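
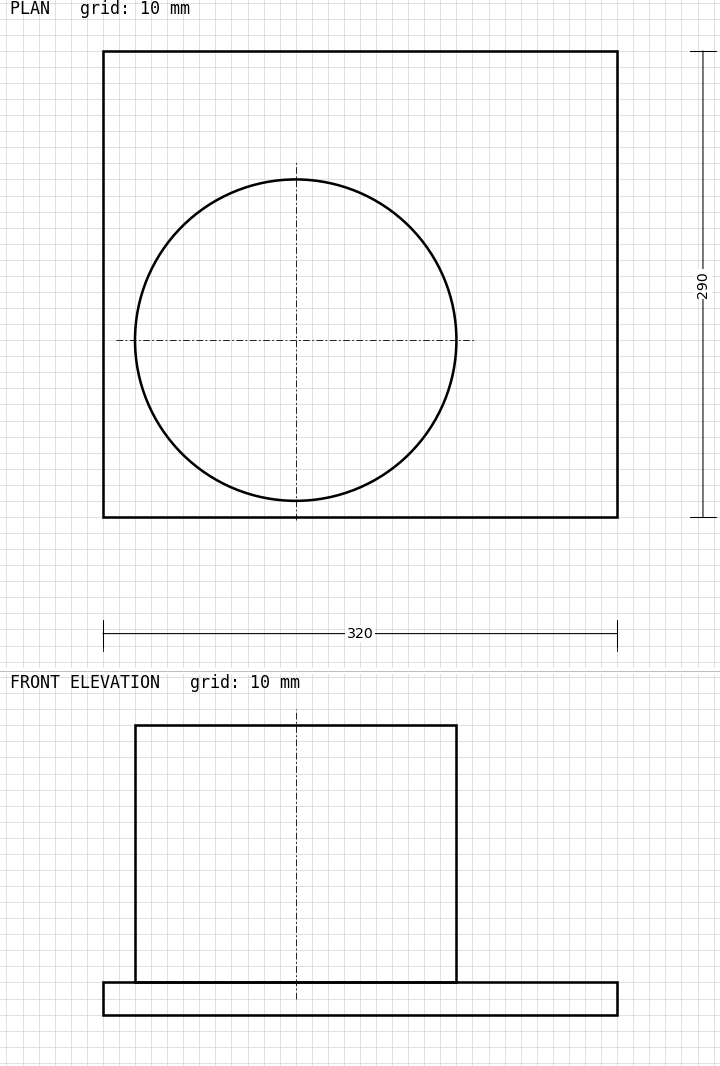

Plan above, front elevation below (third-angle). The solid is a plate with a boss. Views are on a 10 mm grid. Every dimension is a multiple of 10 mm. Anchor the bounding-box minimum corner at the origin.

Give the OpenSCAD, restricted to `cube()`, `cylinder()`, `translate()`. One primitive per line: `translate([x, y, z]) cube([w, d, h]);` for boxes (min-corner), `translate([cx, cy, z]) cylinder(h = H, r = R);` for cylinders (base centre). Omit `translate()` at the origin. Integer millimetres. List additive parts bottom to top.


cube([320, 290, 20]);
translate([120, 110, 20]) cylinder(h = 160, r = 100);


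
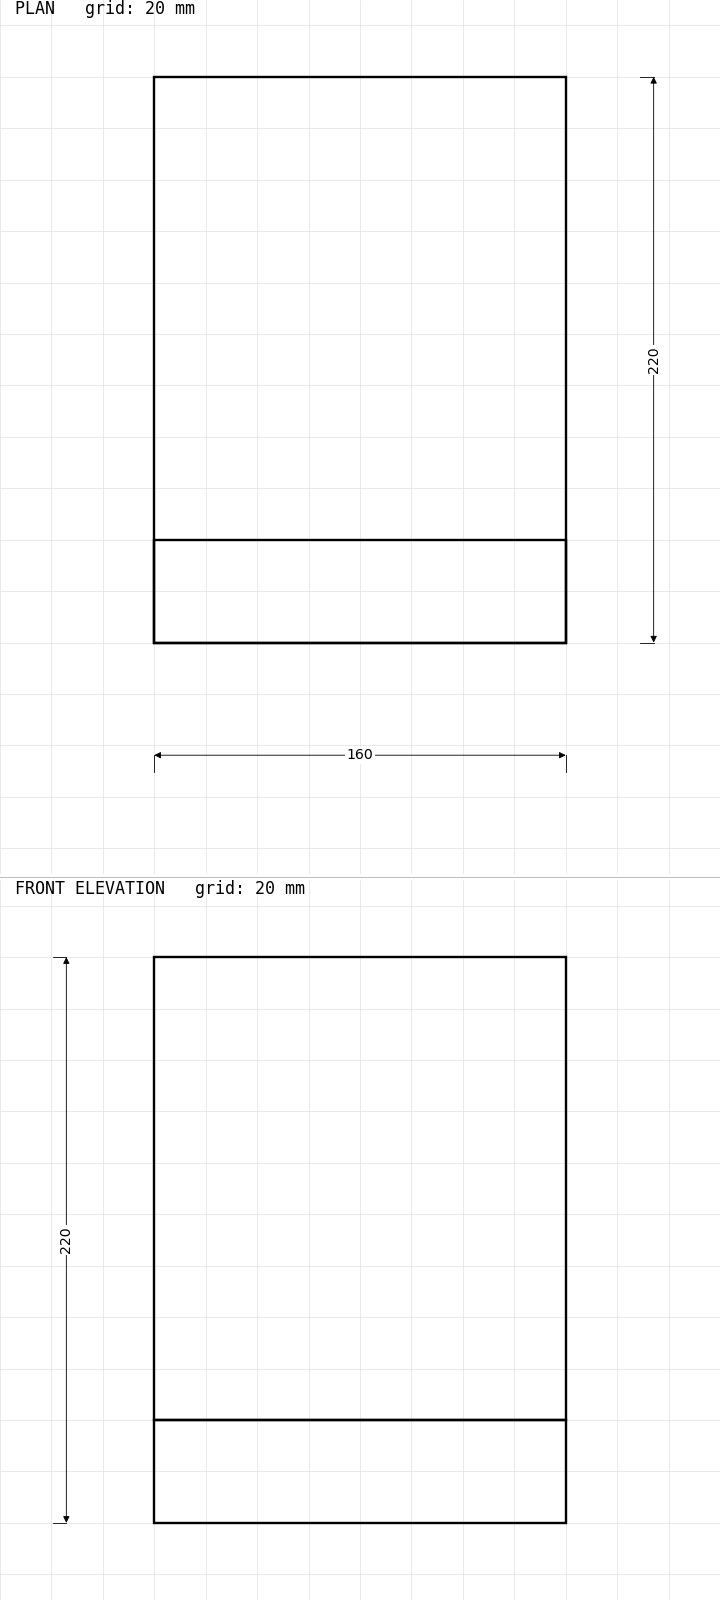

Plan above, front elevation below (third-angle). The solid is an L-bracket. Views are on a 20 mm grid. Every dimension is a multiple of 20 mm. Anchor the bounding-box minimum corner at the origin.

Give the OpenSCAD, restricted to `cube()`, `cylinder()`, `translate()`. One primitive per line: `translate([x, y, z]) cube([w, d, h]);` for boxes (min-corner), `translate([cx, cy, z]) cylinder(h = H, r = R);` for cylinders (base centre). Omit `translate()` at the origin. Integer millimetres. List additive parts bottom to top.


cube([160, 220, 40]);
translate([0, 0, 40]) cube([160, 40, 180]);


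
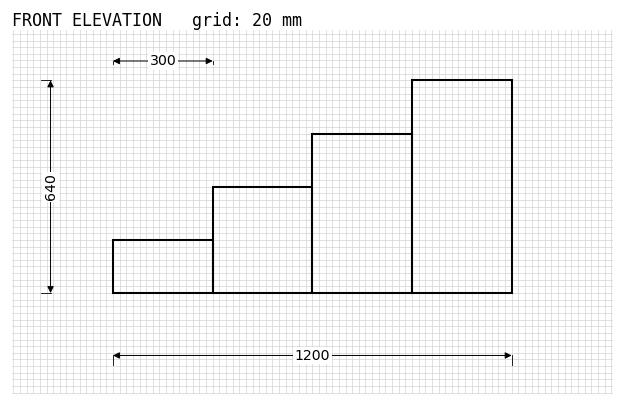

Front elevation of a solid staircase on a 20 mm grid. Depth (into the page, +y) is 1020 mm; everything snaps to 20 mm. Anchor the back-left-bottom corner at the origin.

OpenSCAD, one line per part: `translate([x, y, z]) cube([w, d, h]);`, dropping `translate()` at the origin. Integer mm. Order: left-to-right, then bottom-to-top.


cube([300, 1020, 160]);
translate([300, 0, 0]) cube([300, 1020, 320]);
translate([600, 0, 0]) cube([300, 1020, 480]);
translate([900, 0, 0]) cube([300, 1020, 640]);


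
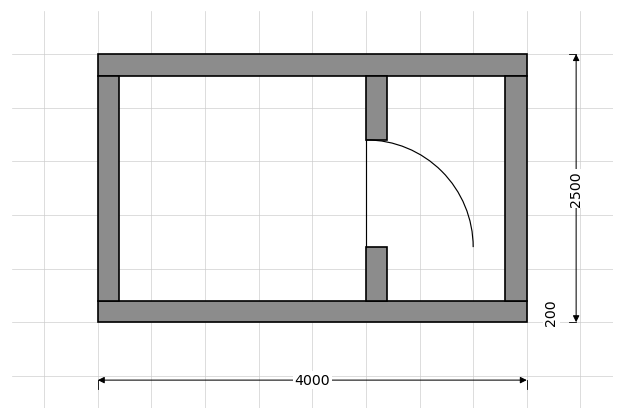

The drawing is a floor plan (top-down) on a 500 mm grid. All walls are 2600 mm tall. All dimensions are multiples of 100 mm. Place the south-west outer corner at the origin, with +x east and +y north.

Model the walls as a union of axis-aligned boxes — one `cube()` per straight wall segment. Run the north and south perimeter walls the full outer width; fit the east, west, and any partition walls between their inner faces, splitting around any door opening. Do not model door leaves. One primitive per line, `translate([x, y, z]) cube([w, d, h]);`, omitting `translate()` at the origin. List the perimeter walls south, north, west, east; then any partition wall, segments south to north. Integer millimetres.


cube([4000, 200, 2600]);
translate([0, 2300, 0]) cube([4000, 200, 2600]);
translate([0, 200, 0]) cube([200, 2100, 2600]);
translate([3800, 200, 0]) cube([200, 2100, 2600]);
translate([2500, 200, 0]) cube([200, 500, 2600]);
translate([2500, 1700, 0]) cube([200, 600, 2600]);


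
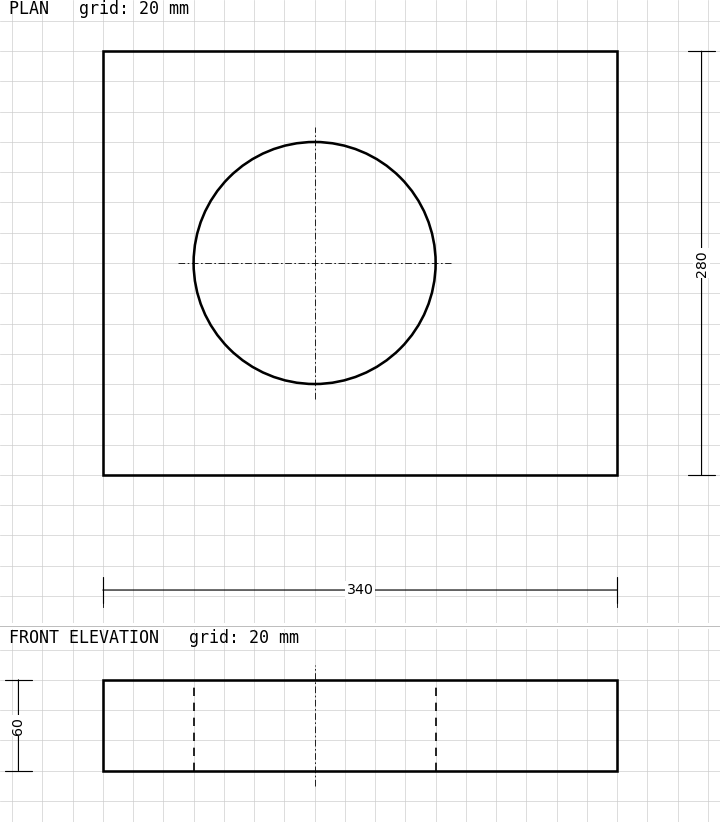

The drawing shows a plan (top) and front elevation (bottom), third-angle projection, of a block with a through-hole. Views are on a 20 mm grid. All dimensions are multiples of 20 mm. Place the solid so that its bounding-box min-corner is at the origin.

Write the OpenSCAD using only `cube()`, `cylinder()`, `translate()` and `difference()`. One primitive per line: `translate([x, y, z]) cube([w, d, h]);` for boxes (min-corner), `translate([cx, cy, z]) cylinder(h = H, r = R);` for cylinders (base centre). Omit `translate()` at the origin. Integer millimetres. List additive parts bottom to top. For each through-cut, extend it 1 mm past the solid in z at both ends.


difference() {
  cube([340, 280, 60]);
  translate([140, 140, -1]) cylinder(h = 62, r = 80);
}


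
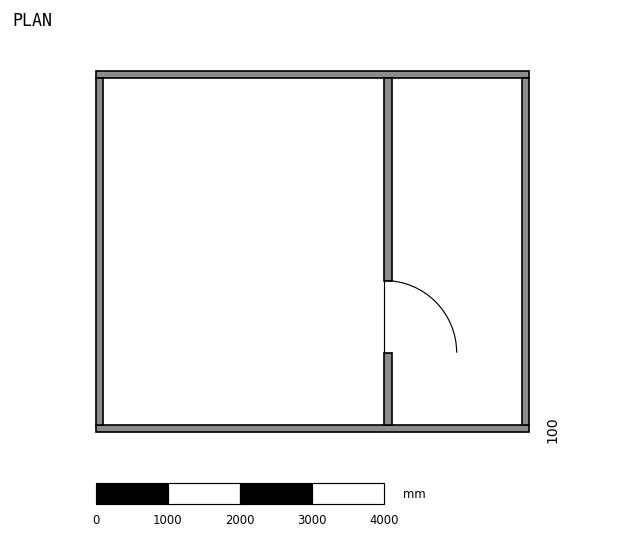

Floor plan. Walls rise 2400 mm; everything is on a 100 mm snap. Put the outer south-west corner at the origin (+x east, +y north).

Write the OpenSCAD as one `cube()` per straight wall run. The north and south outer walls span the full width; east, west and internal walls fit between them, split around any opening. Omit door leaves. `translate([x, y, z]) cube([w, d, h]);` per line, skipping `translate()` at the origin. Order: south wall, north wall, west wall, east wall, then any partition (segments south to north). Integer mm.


cube([6000, 100, 2400]);
translate([0, 4900, 0]) cube([6000, 100, 2400]);
translate([0, 100, 0]) cube([100, 4800, 2400]);
translate([5900, 100, 0]) cube([100, 4800, 2400]);
translate([4000, 100, 0]) cube([100, 1000, 2400]);
translate([4000, 2100, 0]) cube([100, 2800, 2400]);


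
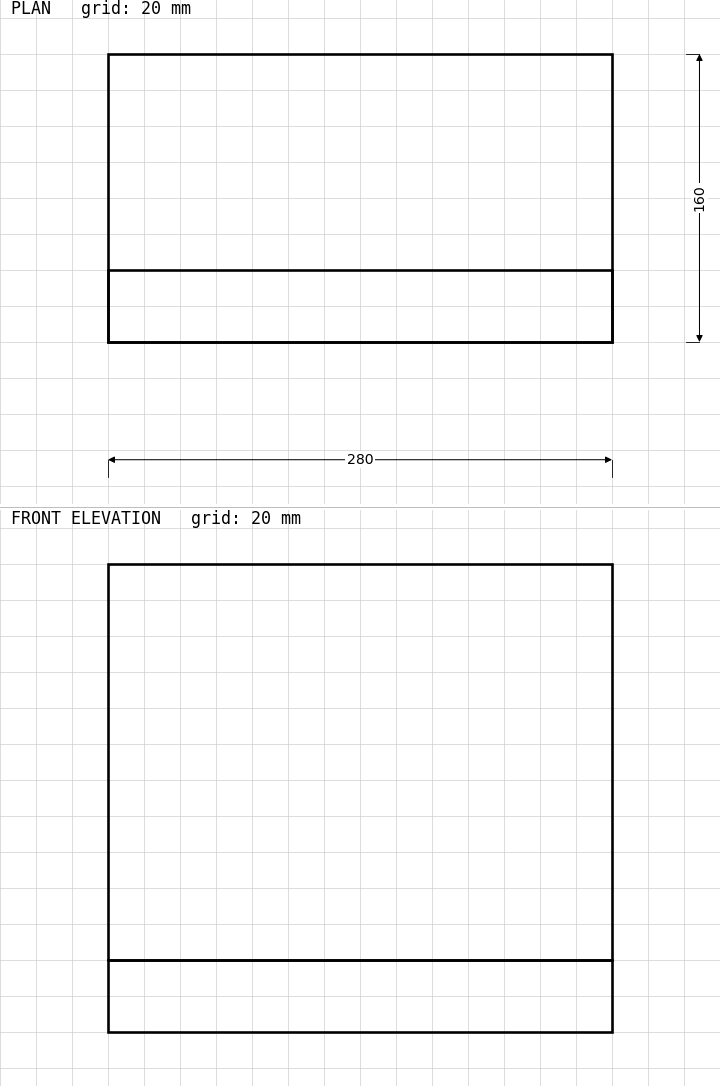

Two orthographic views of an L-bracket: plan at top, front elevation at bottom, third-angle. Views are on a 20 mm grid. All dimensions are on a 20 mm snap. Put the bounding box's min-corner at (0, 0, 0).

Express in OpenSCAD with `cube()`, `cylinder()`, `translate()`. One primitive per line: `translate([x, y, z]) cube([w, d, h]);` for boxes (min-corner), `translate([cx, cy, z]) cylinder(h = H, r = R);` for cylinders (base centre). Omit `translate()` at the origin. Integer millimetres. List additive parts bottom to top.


cube([280, 160, 40]);
translate([0, 0, 40]) cube([280, 40, 220]);


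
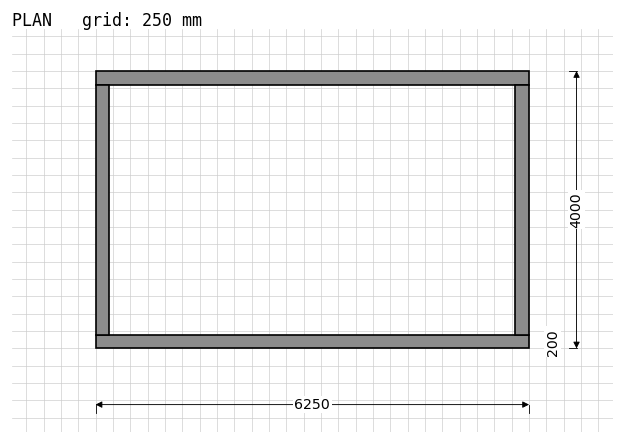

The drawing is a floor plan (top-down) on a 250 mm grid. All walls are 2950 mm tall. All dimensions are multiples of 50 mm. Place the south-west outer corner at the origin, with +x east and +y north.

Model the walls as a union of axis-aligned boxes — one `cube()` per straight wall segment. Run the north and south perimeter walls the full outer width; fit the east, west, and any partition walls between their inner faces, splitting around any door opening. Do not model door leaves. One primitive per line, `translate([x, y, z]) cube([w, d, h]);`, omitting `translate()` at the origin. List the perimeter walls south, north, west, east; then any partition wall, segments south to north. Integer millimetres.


cube([6250, 200, 2950]);
translate([0, 3800, 0]) cube([6250, 200, 2950]);
translate([0, 200, 0]) cube([200, 3600, 2950]);
translate([6050, 200, 0]) cube([200, 3600, 2950]);


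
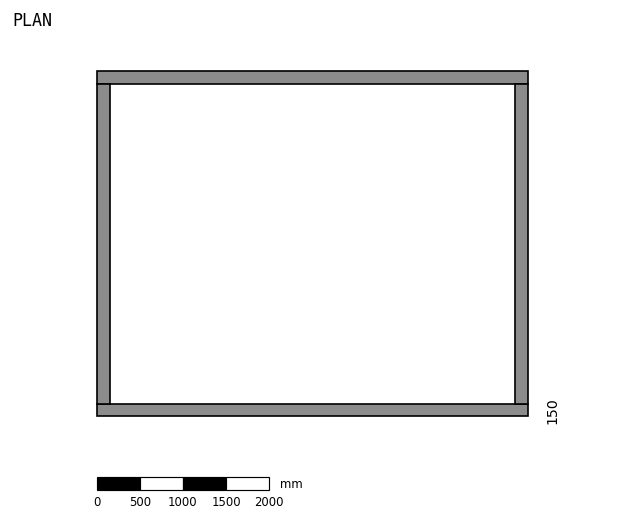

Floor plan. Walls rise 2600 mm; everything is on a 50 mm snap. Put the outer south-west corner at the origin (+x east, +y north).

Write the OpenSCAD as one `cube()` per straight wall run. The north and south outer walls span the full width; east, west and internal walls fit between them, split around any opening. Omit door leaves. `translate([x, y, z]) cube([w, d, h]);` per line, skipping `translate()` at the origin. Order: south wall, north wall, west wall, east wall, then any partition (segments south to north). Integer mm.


cube([5000, 150, 2600]);
translate([0, 3850, 0]) cube([5000, 150, 2600]);
translate([0, 150, 0]) cube([150, 3700, 2600]);
translate([4850, 150, 0]) cube([150, 3700, 2600]);


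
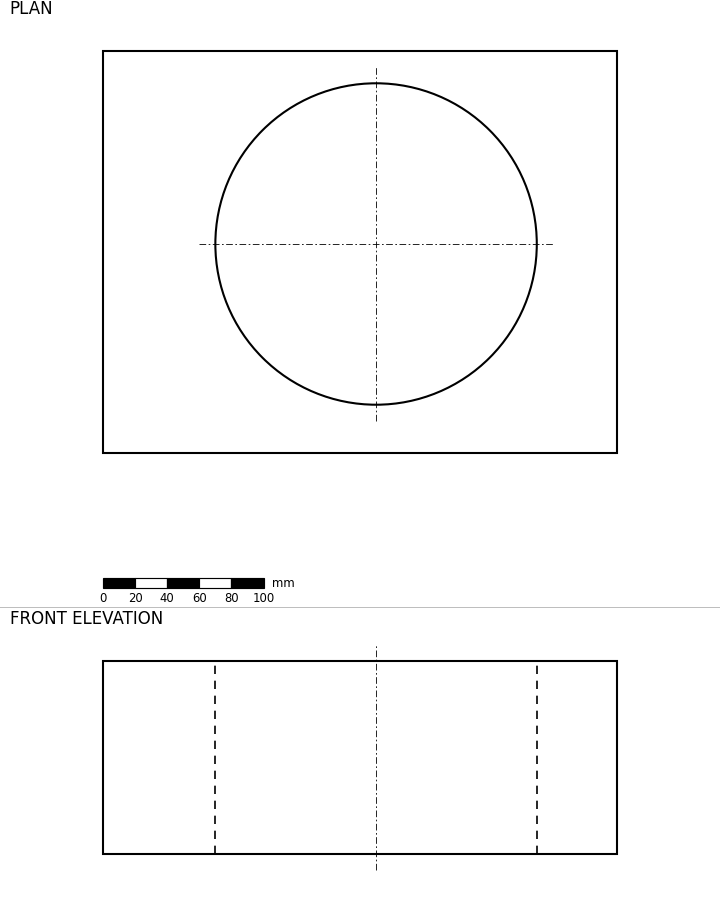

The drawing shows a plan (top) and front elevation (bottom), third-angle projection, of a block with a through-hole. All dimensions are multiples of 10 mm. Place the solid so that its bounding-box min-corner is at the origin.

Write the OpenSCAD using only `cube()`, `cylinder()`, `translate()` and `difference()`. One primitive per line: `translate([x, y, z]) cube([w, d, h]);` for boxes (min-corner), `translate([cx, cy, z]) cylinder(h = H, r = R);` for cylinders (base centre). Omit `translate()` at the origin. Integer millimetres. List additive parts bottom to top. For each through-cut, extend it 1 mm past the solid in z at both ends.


difference() {
  cube([320, 250, 120]);
  translate([170, 130, -1]) cylinder(h = 122, r = 100);
}


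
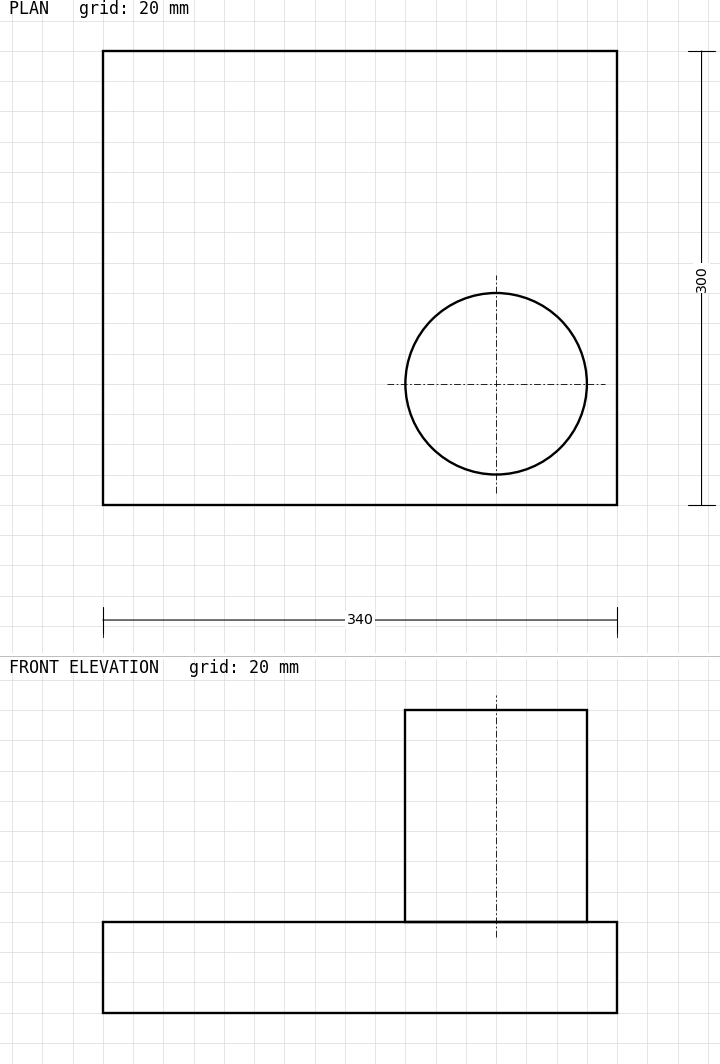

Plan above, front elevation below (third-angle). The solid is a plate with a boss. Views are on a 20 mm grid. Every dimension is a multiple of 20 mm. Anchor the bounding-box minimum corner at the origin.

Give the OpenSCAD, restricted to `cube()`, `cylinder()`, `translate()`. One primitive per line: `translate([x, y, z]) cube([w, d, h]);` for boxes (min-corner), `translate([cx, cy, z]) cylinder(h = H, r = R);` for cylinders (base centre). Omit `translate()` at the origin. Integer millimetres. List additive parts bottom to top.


cube([340, 300, 60]);
translate([260, 80, 60]) cylinder(h = 140, r = 60);


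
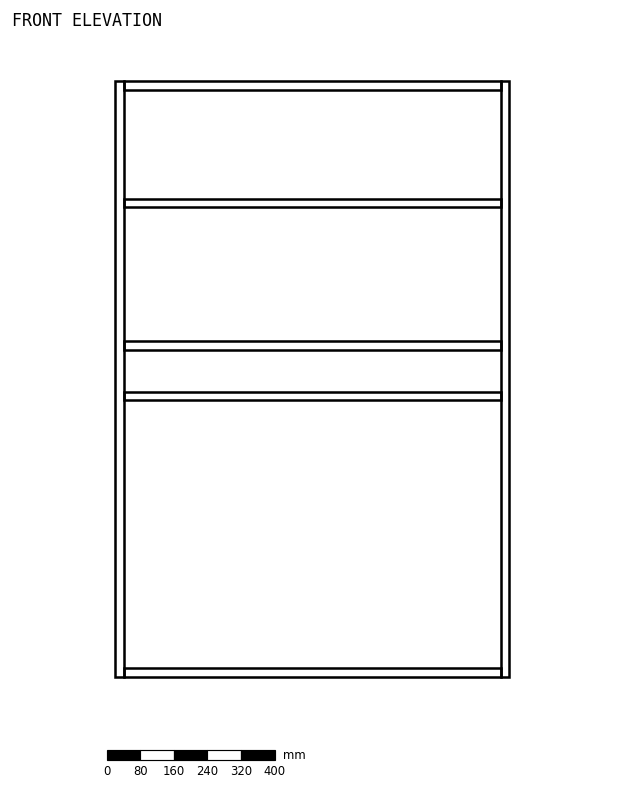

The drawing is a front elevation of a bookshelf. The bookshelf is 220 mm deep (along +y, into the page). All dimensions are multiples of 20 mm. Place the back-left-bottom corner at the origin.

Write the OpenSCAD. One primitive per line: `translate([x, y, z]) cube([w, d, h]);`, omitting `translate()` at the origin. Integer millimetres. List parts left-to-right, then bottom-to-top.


cube([20, 220, 1420]);
translate([20, 0, 0]) cube([900, 220, 20]);
translate([20, 0, 660]) cube([900, 220, 20]);
translate([20, 0, 780]) cube([900, 220, 20]);
translate([20, 0, 1120]) cube([900, 220, 20]);
translate([20, 0, 1400]) cube([900, 220, 20]);
translate([920, 0, 0]) cube([20, 220, 1420]);


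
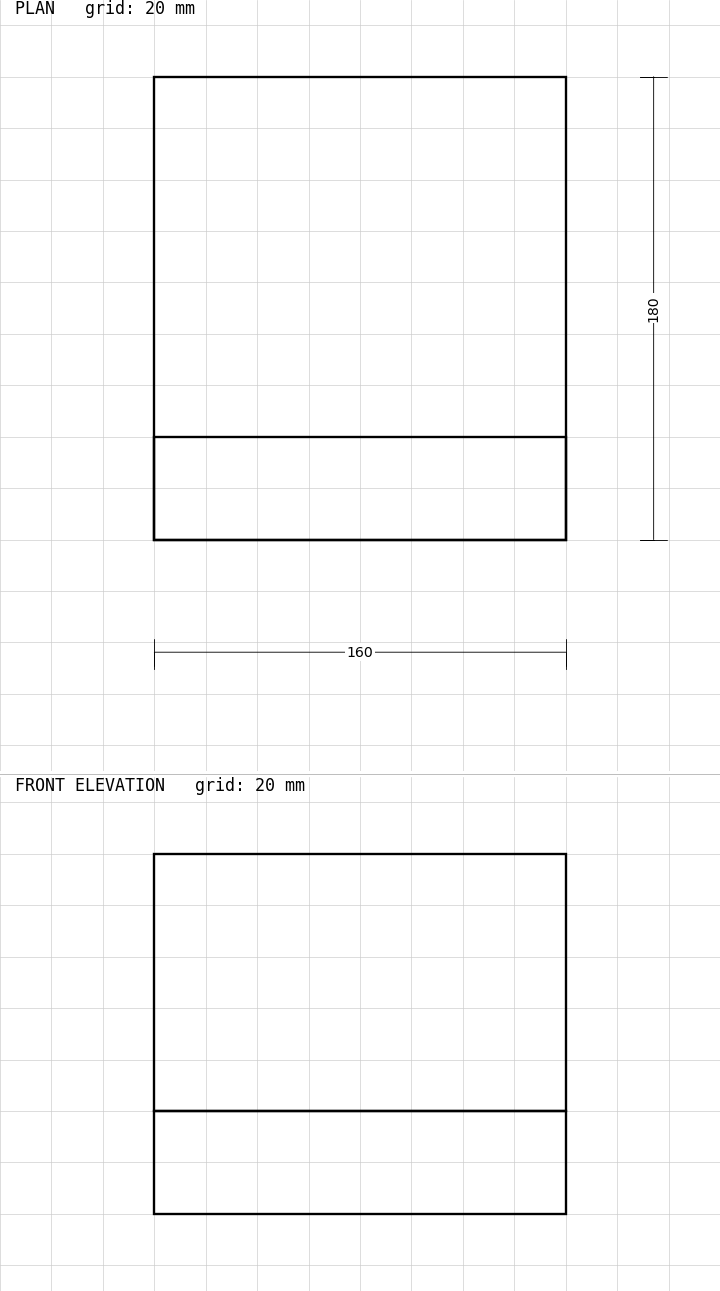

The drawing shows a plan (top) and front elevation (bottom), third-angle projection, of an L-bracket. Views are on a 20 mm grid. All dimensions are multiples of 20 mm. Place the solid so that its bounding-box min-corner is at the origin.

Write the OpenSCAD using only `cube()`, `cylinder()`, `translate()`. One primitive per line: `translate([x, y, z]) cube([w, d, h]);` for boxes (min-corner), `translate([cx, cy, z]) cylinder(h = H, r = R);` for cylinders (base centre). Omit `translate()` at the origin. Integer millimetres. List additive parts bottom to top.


cube([160, 180, 40]);
translate([0, 0, 40]) cube([160, 40, 100]);


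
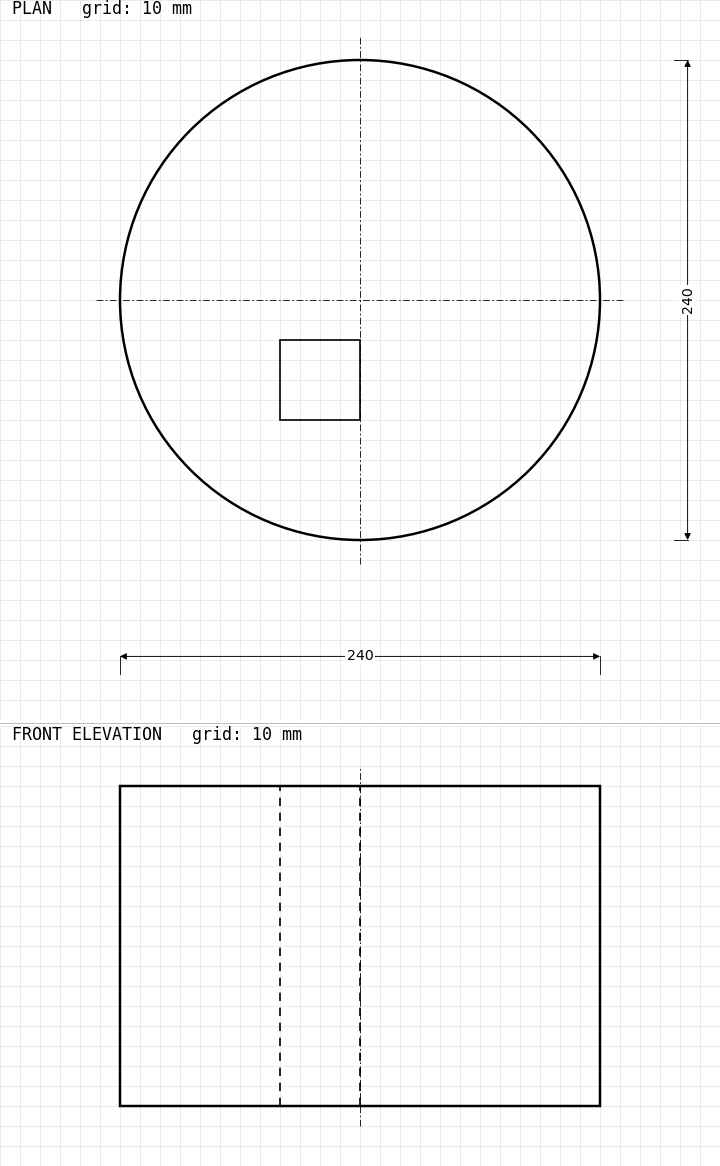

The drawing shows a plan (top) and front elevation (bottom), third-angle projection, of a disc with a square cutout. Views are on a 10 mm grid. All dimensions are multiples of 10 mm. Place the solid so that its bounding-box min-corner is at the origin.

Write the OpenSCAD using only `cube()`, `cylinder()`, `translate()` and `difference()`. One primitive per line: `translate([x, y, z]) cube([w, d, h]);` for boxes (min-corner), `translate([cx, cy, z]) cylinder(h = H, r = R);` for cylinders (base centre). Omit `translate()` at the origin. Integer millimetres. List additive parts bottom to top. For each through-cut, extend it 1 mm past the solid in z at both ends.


difference() {
  translate([120, 120, 0]) cylinder(h = 160, r = 120);
  translate([80, 60, -1]) cube([40, 40, 162]);
}


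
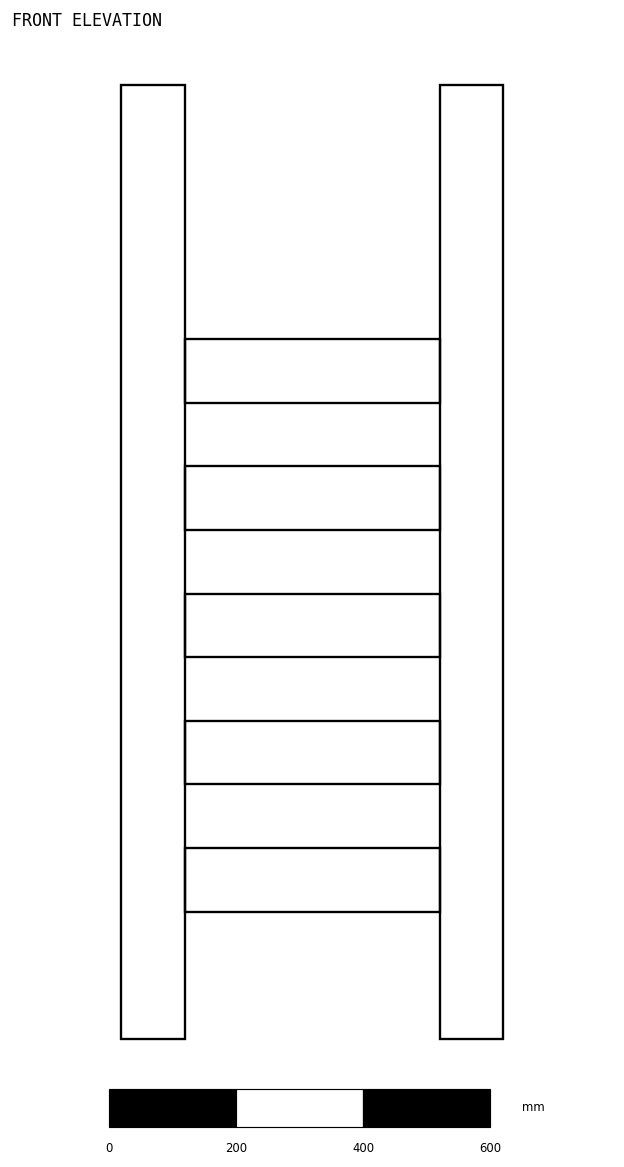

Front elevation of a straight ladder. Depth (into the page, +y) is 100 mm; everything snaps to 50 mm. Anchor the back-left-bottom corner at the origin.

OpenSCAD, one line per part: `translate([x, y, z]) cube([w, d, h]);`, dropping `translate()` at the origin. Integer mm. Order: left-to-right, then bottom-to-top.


cube([100, 100, 1500]);
translate([100, 0, 200]) cube([400, 100, 100]);
translate([100, 0, 400]) cube([400, 100, 100]);
translate([100, 0, 600]) cube([400, 100, 100]);
translate([100, 0, 800]) cube([400, 100, 100]);
translate([100, 0, 1000]) cube([400, 100, 100]);
translate([500, 0, 0]) cube([100, 100, 1500]);


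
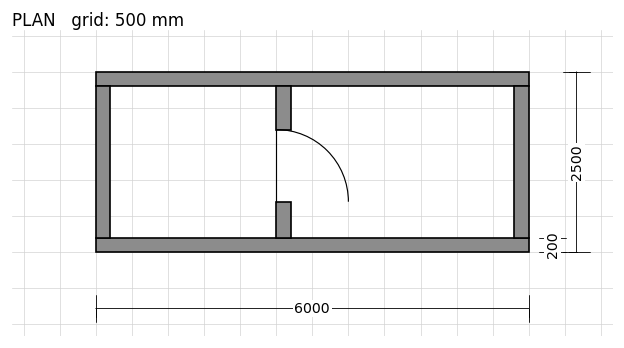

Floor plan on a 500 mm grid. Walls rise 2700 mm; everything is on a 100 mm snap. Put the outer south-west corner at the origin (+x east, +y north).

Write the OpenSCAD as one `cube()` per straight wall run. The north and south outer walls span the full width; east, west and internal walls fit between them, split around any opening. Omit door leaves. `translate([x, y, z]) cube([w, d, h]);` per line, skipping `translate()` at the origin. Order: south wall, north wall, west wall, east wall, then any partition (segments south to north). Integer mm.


cube([6000, 200, 2700]);
translate([0, 2300, 0]) cube([6000, 200, 2700]);
translate([0, 200, 0]) cube([200, 2100, 2700]);
translate([5800, 200, 0]) cube([200, 2100, 2700]);
translate([2500, 200, 0]) cube([200, 500, 2700]);
translate([2500, 1700, 0]) cube([200, 600, 2700]);


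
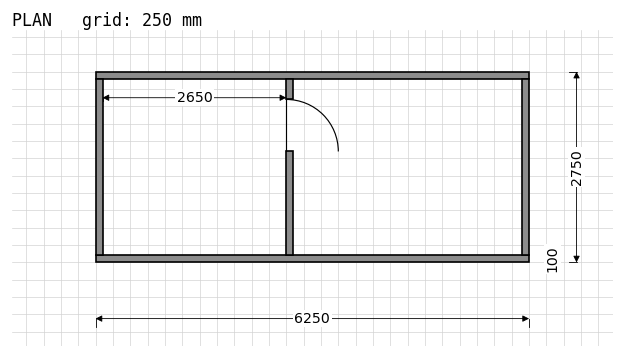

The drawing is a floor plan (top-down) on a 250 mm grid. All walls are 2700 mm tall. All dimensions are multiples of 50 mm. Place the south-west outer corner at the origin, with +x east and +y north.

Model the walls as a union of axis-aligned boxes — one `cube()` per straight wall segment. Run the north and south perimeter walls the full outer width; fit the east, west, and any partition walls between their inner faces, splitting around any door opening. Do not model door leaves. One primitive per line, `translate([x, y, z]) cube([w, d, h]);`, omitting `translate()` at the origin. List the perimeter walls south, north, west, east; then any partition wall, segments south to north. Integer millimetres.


cube([6250, 100, 2700]);
translate([0, 2650, 0]) cube([6250, 100, 2700]);
translate([0, 100, 0]) cube([100, 2550, 2700]);
translate([6150, 100, 0]) cube([100, 2550, 2700]);
translate([2750, 100, 0]) cube([100, 1500, 2700]);
translate([2750, 2350, 0]) cube([100, 300, 2700]);


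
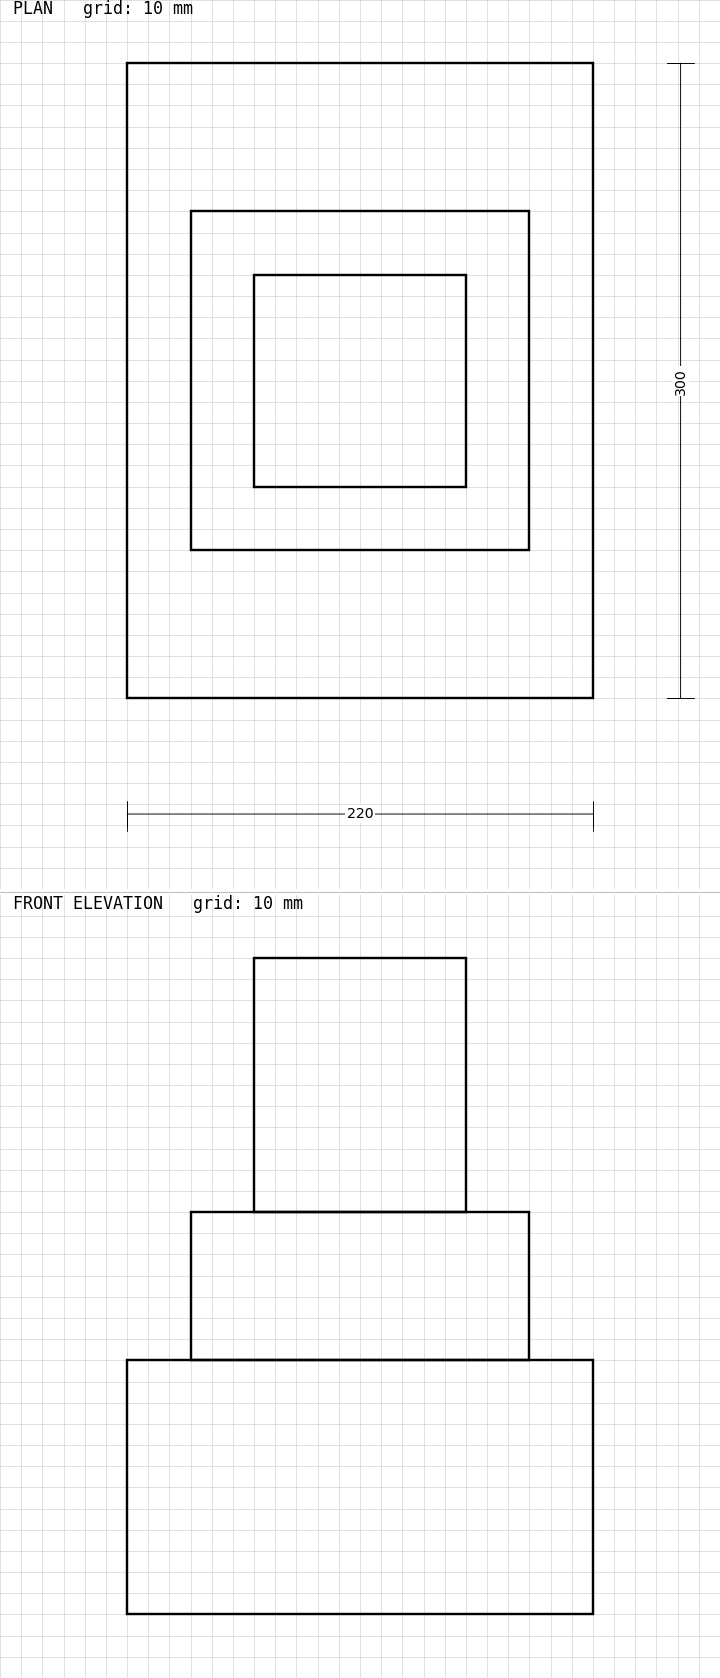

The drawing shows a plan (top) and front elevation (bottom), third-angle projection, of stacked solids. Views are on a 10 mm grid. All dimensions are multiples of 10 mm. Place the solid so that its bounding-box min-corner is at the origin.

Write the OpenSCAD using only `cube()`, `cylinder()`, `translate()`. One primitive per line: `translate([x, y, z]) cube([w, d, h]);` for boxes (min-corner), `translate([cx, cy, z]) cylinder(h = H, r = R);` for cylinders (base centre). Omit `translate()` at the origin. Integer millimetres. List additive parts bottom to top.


cube([220, 300, 120]);
translate([30, 70, 120]) cube([160, 160, 70]);
translate([60, 100, 190]) cube([100, 100, 120]);


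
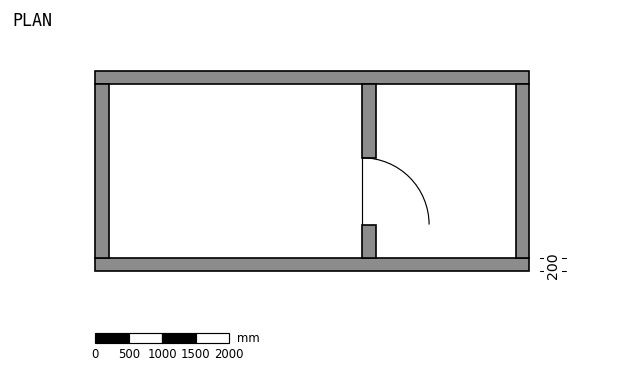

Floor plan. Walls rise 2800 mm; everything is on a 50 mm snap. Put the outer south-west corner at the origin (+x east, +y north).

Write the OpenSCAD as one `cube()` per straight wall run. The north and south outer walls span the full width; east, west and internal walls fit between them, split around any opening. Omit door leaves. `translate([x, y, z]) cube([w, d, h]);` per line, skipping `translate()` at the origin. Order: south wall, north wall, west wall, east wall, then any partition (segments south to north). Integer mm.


cube([6500, 200, 2800]);
translate([0, 2800, 0]) cube([6500, 200, 2800]);
translate([0, 200, 0]) cube([200, 2600, 2800]);
translate([6300, 200, 0]) cube([200, 2600, 2800]);
translate([4000, 200, 0]) cube([200, 500, 2800]);
translate([4000, 1700, 0]) cube([200, 1100, 2800]);


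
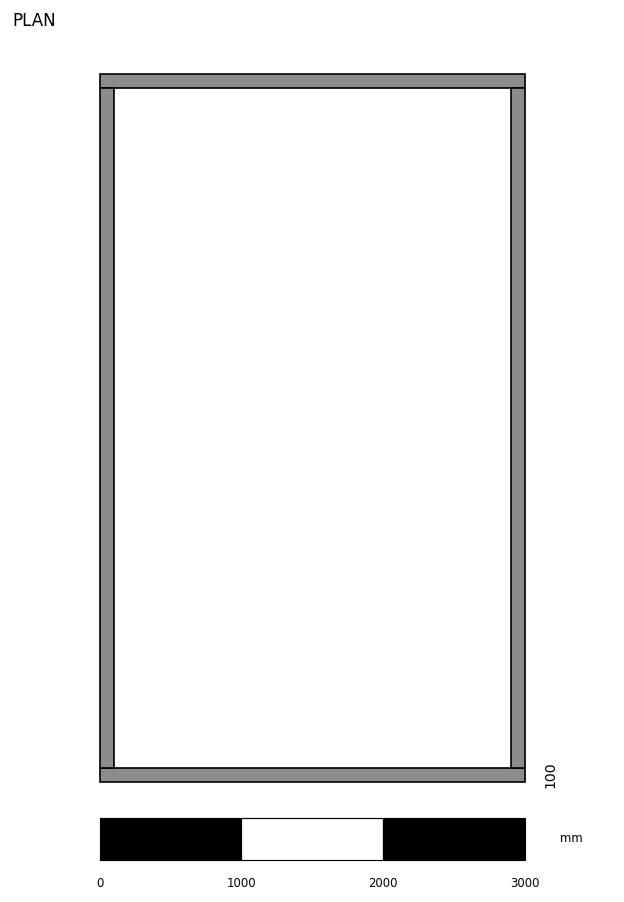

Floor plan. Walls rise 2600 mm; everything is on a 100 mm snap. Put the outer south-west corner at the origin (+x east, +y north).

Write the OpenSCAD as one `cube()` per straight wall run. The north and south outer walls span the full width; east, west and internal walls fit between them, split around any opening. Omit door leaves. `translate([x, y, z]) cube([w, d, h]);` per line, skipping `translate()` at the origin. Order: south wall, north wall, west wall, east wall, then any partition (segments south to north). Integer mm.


cube([3000, 100, 2600]);
translate([0, 4900, 0]) cube([3000, 100, 2600]);
translate([0, 100, 0]) cube([100, 4800, 2600]);
translate([2900, 100, 0]) cube([100, 4800, 2600]);


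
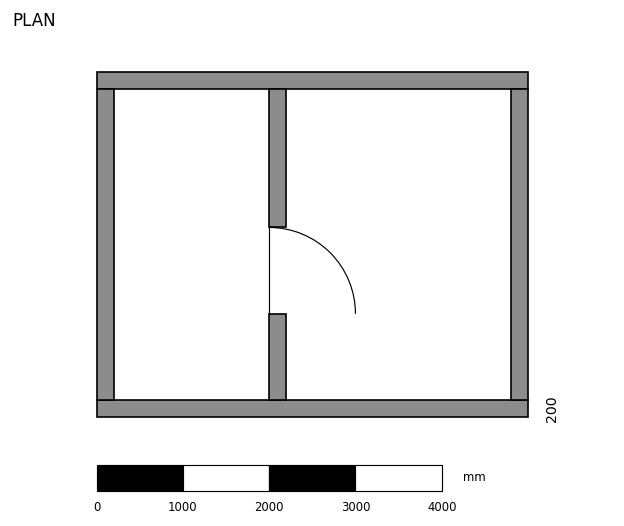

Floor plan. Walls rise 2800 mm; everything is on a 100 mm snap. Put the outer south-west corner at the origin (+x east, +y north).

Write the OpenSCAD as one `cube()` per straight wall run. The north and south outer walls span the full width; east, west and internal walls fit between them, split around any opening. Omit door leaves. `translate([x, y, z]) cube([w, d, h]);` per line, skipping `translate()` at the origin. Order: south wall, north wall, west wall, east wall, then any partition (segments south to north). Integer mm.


cube([5000, 200, 2800]);
translate([0, 3800, 0]) cube([5000, 200, 2800]);
translate([0, 200, 0]) cube([200, 3600, 2800]);
translate([4800, 200, 0]) cube([200, 3600, 2800]);
translate([2000, 200, 0]) cube([200, 1000, 2800]);
translate([2000, 2200, 0]) cube([200, 1600, 2800]);


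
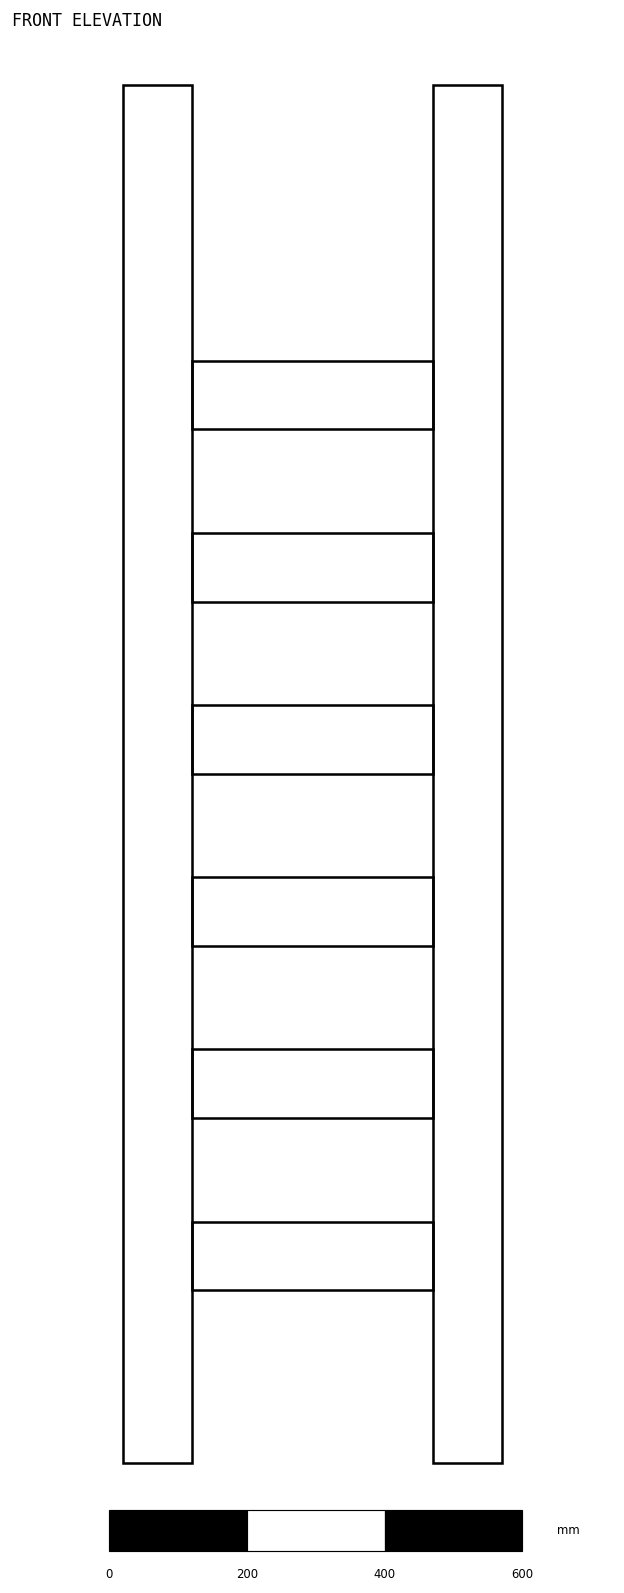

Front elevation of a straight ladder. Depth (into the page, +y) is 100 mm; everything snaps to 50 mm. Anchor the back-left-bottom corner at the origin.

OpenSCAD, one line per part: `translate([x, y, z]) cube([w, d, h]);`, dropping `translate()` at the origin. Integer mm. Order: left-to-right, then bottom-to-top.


cube([100, 100, 2000]);
translate([100, 0, 250]) cube([350, 100, 100]);
translate([100, 0, 500]) cube([350, 100, 100]);
translate([100, 0, 750]) cube([350, 100, 100]);
translate([100, 0, 1000]) cube([350, 100, 100]);
translate([100, 0, 1250]) cube([350, 100, 100]);
translate([100, 0, 1500]) cube([350, 100, 100]);
translate([450, 0, 0]) cube([100, 100, 2000]);


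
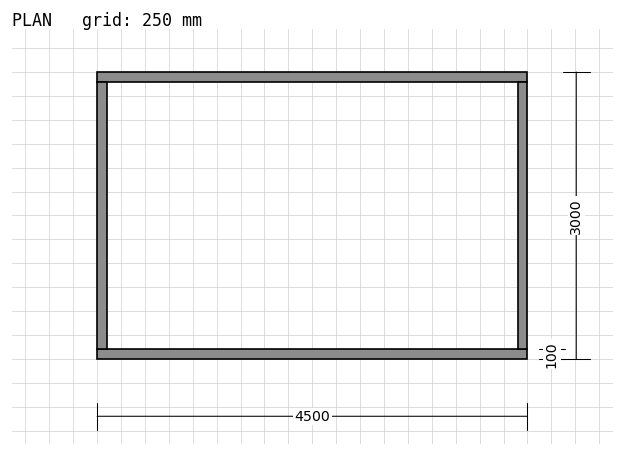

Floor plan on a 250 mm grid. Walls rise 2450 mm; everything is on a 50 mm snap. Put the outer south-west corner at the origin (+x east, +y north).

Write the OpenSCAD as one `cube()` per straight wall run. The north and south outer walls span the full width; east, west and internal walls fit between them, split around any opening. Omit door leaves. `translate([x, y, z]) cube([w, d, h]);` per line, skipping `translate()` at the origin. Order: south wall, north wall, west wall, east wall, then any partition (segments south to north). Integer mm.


cube([4500, 100, 2450]);
translate([0, 2900, 0]) cube([4500, 100, 2450]);
translate([0, 100, 0]) cube([100, 2800, 2450]);
translate([4400, 100, 0]) cube([100, 2800, 2450]);


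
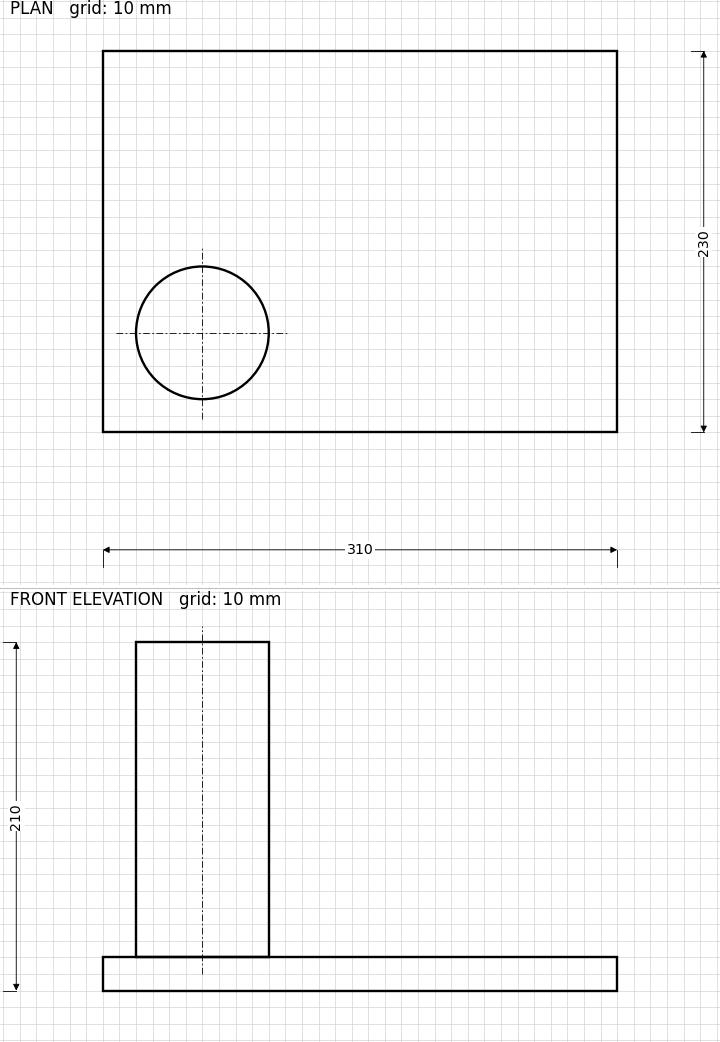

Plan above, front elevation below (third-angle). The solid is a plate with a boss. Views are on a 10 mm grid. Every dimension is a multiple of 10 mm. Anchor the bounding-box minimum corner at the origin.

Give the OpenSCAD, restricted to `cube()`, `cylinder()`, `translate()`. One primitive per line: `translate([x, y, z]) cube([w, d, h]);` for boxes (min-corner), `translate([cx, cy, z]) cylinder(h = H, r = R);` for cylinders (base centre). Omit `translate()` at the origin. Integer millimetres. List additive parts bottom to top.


cube([310, 230, 20]);
translate([60, 60, 20]) cylinder(h = 190, r = 40);


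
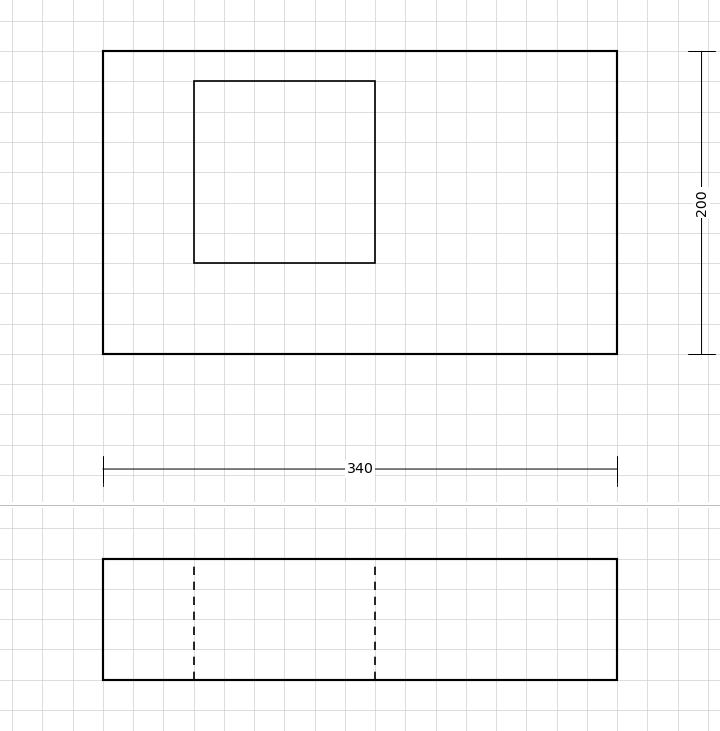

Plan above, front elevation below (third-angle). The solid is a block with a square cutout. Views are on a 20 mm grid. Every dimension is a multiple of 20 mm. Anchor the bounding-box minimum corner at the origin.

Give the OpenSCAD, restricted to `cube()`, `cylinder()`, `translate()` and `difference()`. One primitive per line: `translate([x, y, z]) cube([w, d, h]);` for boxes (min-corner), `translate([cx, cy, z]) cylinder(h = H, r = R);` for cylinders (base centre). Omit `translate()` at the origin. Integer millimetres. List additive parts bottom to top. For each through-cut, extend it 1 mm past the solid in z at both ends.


difference() {
  cube([340, 200, 80]);
  translate([60, 60, -1]) cube([120, 120, 82]);
}


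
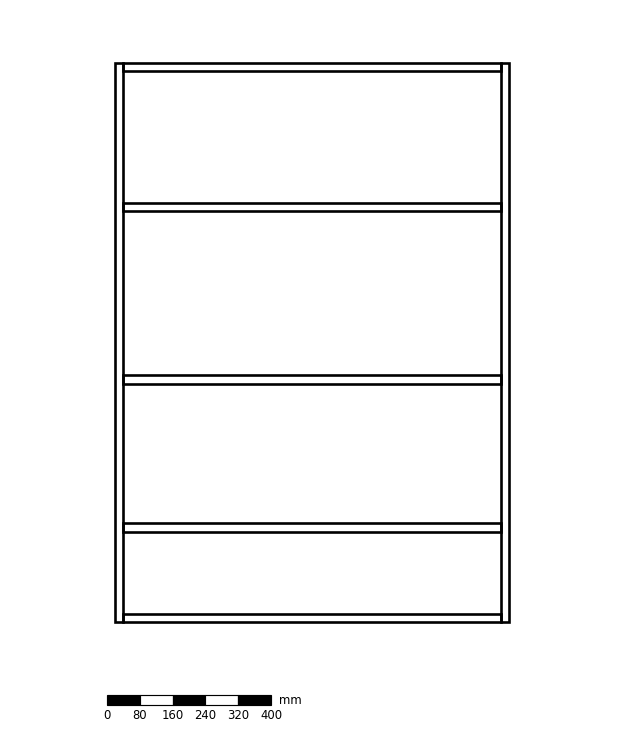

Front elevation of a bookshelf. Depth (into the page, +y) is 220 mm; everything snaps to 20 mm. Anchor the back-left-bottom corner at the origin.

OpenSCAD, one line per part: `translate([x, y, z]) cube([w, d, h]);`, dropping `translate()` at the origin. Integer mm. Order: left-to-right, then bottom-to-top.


cube([20, 220, 1360]);
translate([20, 0, 0]) cube([920, 220, 20]);
translate([20, 0, 220]) cube([920, 220, 20]);
translate([20, 0, 580]) cube([920, 220, 20]);
translate([20, 0, 1000]) cube([920, 220, 20]);
translate([20, 0, 1340]) cube([920, 220, 20]);
translate([940, 0, 0]) cube([20, 220, 1360]);


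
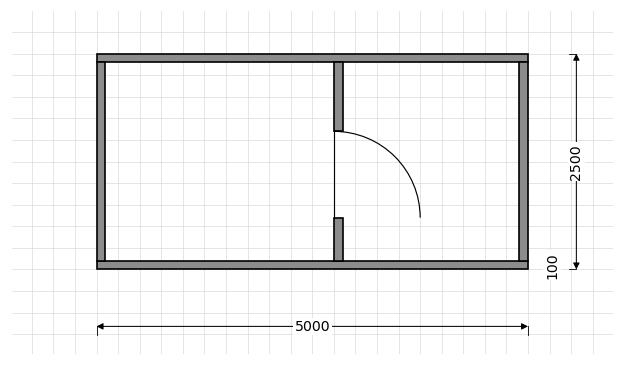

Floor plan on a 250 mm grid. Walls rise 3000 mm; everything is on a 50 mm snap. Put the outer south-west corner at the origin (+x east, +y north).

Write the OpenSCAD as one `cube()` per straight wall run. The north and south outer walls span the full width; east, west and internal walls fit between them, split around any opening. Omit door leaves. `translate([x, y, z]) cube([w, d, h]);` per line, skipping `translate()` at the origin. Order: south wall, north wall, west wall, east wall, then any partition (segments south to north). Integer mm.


cube([5000, 100, 3000]);
translate([0, 2400, 0]) cube([5000, 100, 3000]);
translate([0, 100, 0]) cube([100, 2300, 3000]);
translate([4900, 100, 0]) cube([100, 2300, 3000]);
translate([2750, 100, 0]) cube([100, 500, 3000]);
translate([2750, 1600, 0]) cube([100, 800, 3000]);


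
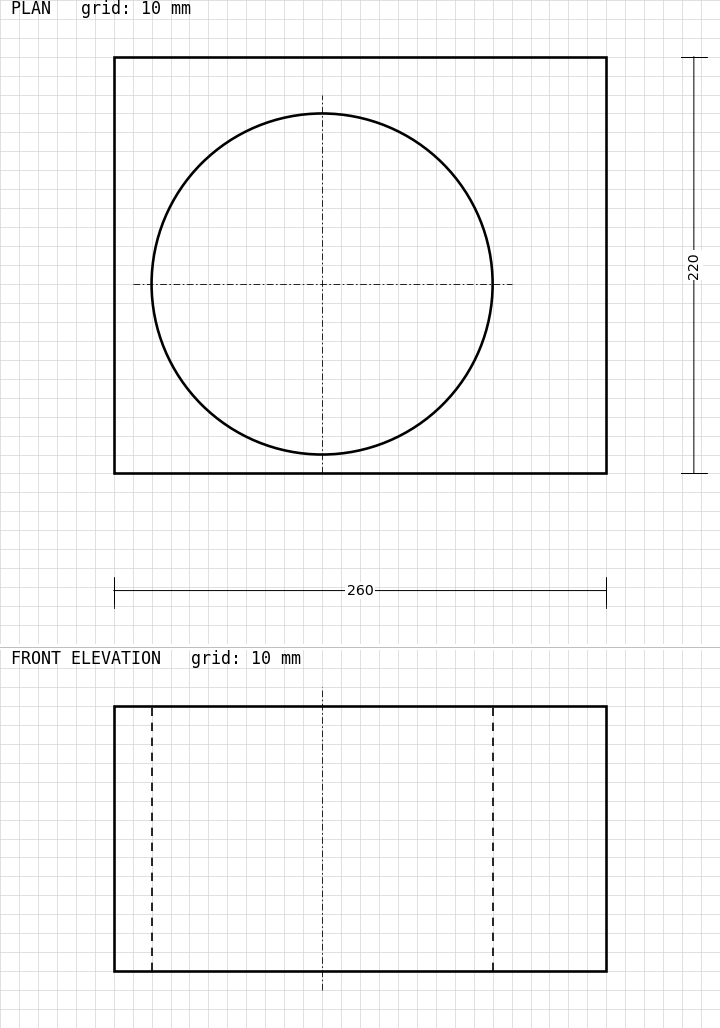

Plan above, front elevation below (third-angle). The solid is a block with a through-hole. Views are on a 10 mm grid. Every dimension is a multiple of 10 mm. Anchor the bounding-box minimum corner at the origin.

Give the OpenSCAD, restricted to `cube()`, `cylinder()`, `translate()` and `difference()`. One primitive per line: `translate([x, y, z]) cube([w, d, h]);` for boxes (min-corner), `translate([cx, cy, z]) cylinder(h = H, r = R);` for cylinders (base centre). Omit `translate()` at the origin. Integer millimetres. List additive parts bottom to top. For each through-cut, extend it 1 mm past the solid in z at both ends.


difference() {
  cube([260, 220, 140]);
  translate([110, 100, -1]) cylinder(h = 142, r = 90);
}


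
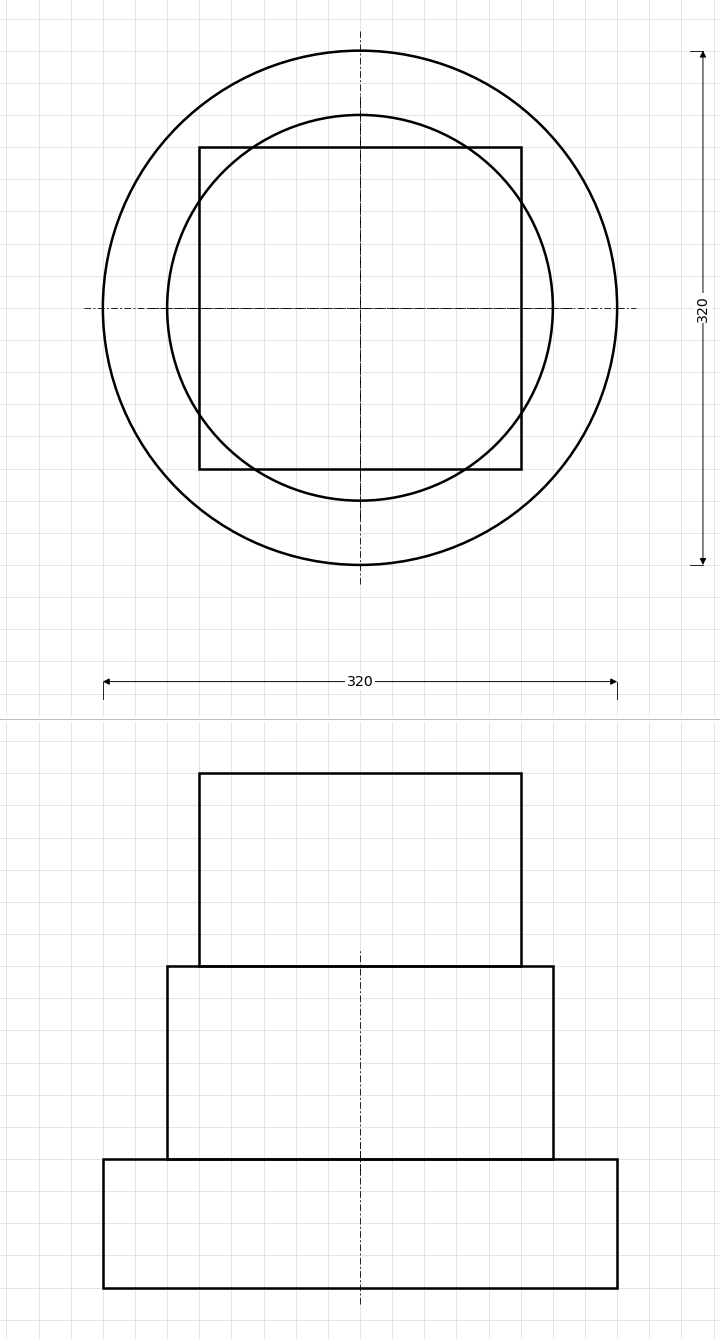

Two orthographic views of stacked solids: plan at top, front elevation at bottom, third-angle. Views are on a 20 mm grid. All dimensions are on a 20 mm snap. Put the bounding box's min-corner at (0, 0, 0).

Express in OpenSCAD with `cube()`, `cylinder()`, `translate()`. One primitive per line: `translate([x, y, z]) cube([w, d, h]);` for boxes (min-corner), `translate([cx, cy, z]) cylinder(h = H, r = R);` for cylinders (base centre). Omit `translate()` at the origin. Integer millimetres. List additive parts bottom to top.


translate([160, 160, 0]) cylinder(h = 80, r = 160);
translate([160, 160, 80]) cylinder(h = 120, r = 120);
translate([60, 60, 200]) cube([200, 200, 120]);


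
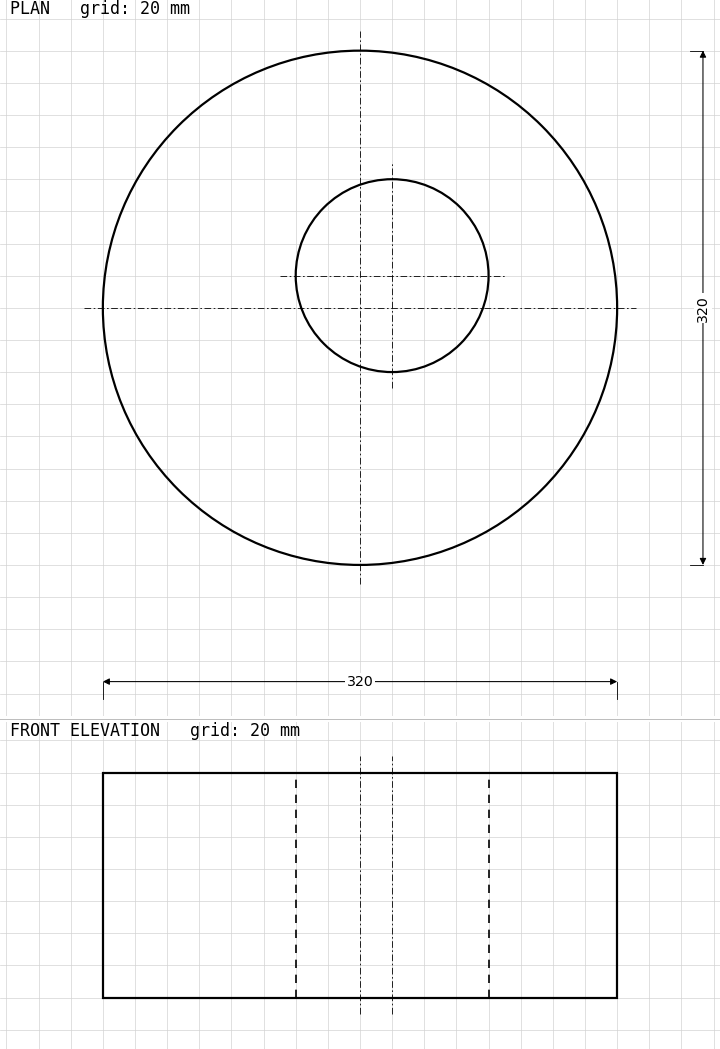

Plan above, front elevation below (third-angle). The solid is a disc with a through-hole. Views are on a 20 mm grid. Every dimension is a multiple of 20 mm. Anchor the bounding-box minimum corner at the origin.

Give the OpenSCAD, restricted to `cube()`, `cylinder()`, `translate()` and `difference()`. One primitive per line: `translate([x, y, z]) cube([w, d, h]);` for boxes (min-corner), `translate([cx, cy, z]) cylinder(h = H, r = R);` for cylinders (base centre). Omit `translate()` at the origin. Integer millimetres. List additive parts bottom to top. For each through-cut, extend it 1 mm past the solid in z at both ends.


difference() {
  translate([160, 160, 0]) cylinder(h = 140, r = 160);
  translate([180, 180, -1]) cylinder(h = 142, r = 60);
}


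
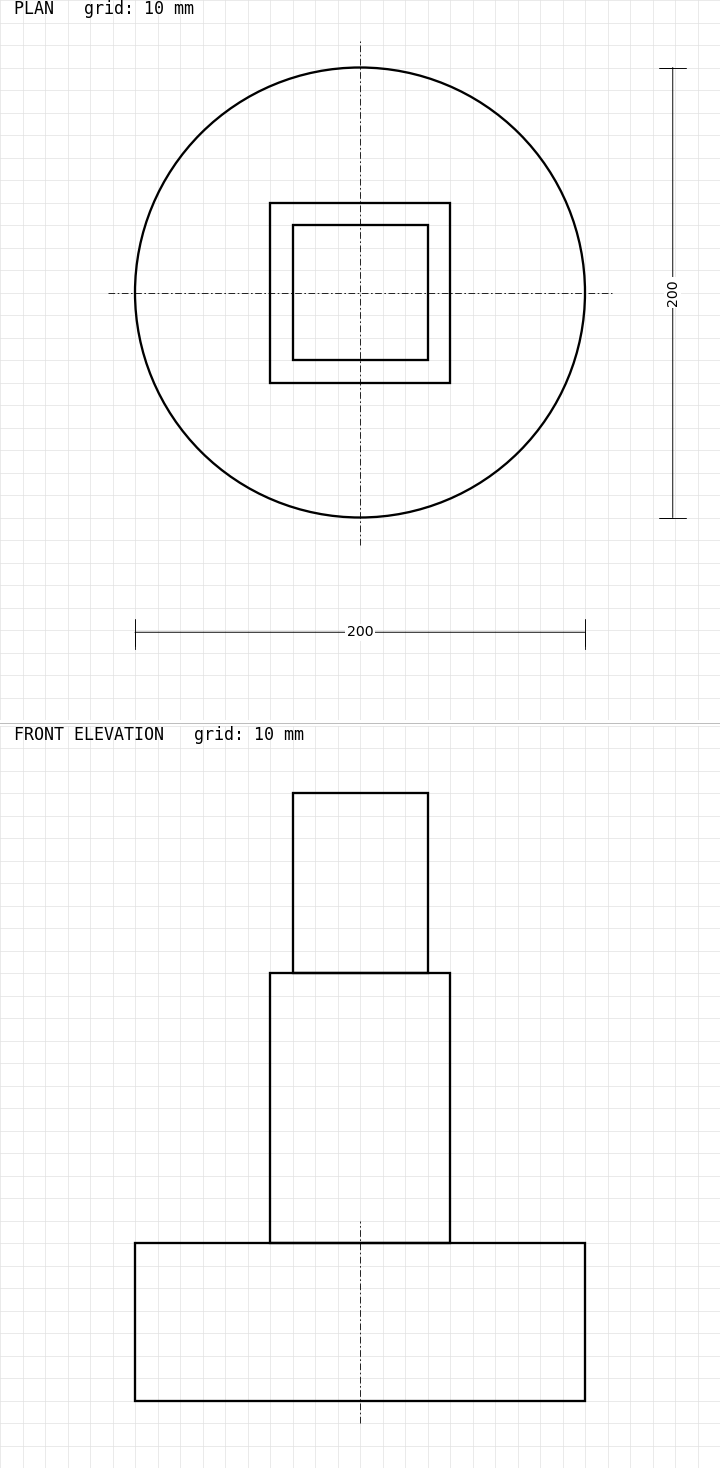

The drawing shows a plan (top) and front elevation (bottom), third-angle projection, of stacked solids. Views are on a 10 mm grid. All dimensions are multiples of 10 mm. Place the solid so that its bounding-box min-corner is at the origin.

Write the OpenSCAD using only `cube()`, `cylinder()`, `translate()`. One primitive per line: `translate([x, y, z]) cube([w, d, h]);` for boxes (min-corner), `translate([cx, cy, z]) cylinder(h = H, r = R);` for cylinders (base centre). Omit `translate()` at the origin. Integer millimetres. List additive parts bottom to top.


translate([100, 100, 0]) cylinder(h = 70, r = 100);
translate([60, 60, 70]) cube([80, 80, 120]);
translate([70, 70, 190]) cube([60, 60, 80]);


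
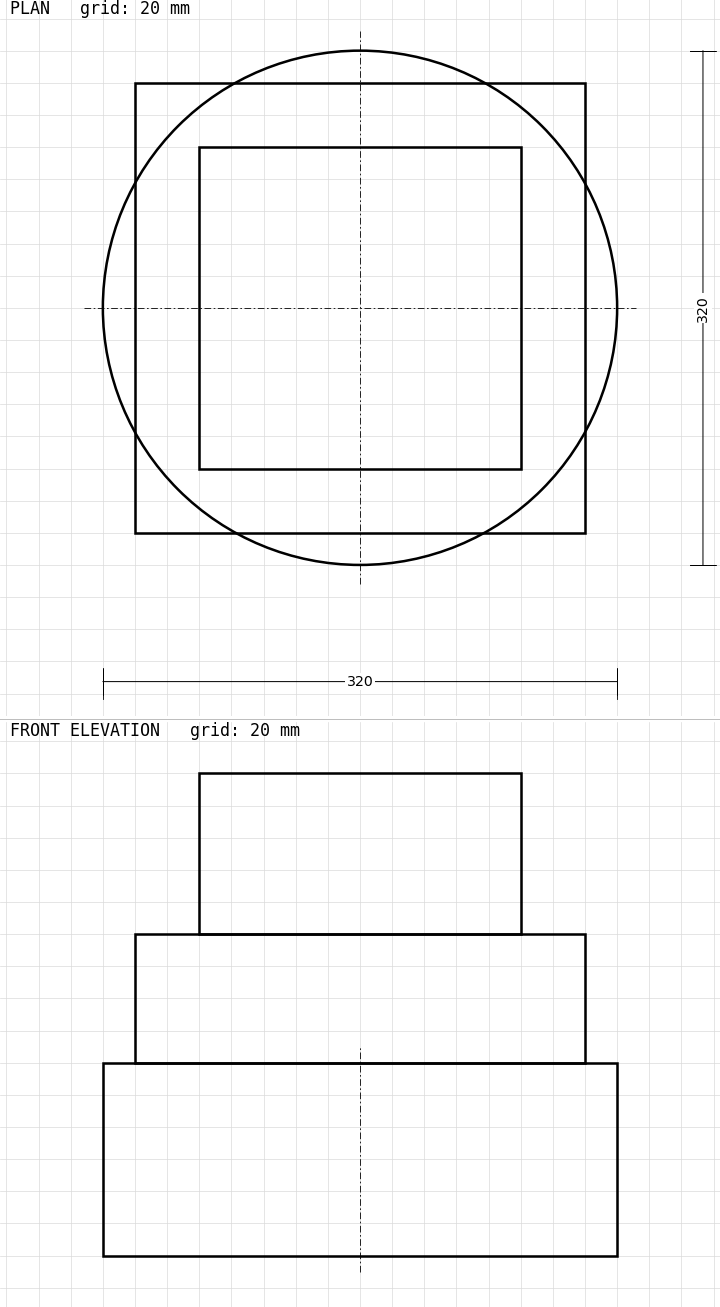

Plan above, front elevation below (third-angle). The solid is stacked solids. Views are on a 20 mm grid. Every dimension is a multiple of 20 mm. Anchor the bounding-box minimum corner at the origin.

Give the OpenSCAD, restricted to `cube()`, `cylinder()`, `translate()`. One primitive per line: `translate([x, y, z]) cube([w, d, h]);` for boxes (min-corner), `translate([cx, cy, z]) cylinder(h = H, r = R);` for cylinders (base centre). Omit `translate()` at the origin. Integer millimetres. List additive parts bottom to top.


translate([160, 160, 0]) cylinder(h = 120, r = 160);
translate([20, 20, 120]) cube([280, 280, 80]);
translate([60, 60, 200]) cube([200, 200, 100]);


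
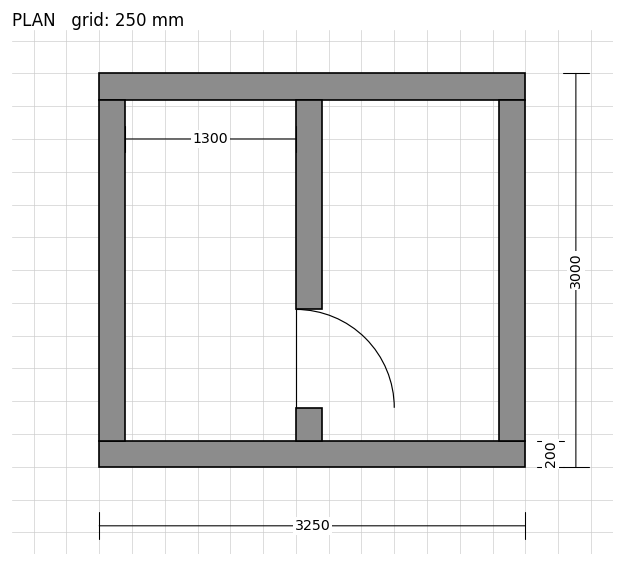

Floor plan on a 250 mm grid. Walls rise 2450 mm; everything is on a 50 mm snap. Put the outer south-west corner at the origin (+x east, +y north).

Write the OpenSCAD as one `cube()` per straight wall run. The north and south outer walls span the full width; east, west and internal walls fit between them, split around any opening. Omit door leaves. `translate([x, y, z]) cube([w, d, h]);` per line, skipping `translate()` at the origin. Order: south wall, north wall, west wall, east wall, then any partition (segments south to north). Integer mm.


cube([3250, 200, 2450]);
translate([0, 2800, 0]) cube([3250, 200, 2450]);
translate([0, 200, 0]) cube([200, 2600, 2450]);
translate([3050, 200, 0]) cube([200, 2600, 2450]);
translate([1500, 200, 0]) cube([200, 250, 2450]);
translate([1500, 1200, 0]) cube([200, 1600, 2450]);


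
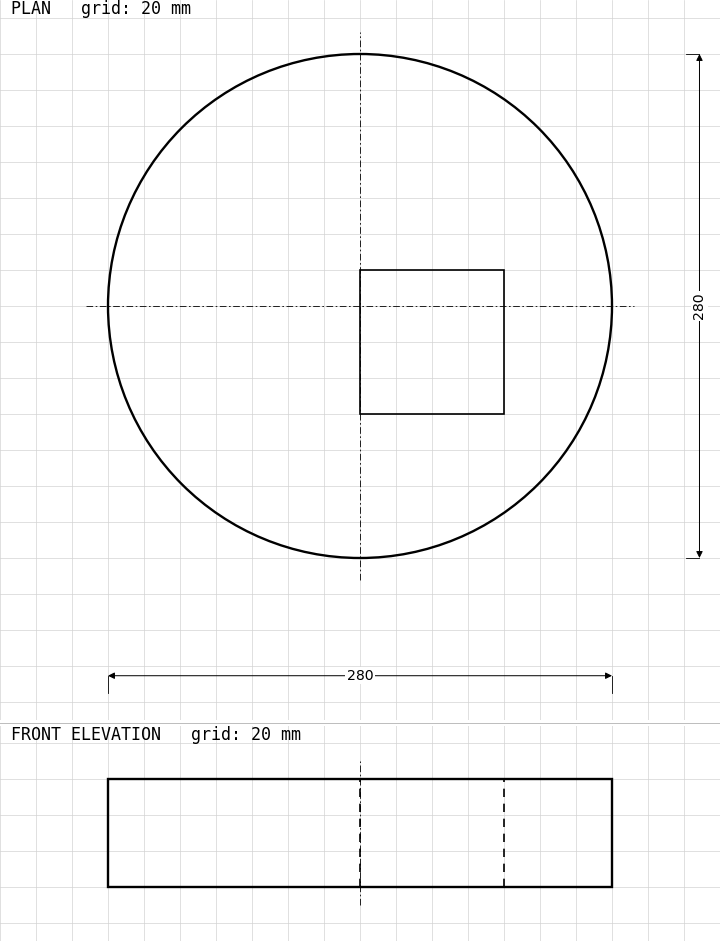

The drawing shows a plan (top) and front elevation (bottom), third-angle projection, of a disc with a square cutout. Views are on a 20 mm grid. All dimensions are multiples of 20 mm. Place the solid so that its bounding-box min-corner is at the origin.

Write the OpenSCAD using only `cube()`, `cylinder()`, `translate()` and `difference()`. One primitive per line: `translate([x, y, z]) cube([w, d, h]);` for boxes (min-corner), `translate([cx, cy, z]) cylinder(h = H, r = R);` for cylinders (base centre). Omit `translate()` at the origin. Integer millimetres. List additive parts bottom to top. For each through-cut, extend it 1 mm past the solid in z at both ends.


difference() {
  translate([140, 140, 0]) cylinder(h = 60, r = 140);
  translate([140, 80, -1]) cube([80, 80, 62]);
}


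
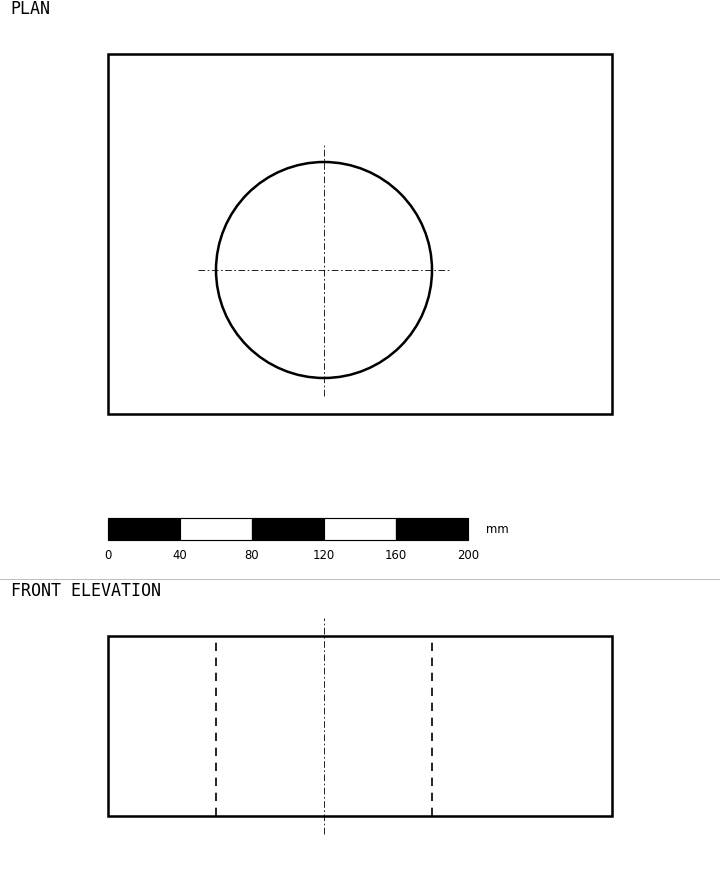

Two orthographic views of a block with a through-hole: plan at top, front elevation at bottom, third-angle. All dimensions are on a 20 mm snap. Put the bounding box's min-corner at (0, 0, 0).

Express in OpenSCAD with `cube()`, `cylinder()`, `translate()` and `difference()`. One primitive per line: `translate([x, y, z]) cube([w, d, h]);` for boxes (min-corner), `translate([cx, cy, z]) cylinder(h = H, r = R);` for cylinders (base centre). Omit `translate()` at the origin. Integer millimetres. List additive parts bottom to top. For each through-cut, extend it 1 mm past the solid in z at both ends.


difference() {
  cube([280, 200, 100]);
  translate([120, 80, -1]) cylinder(h = 102, r = 60);
}


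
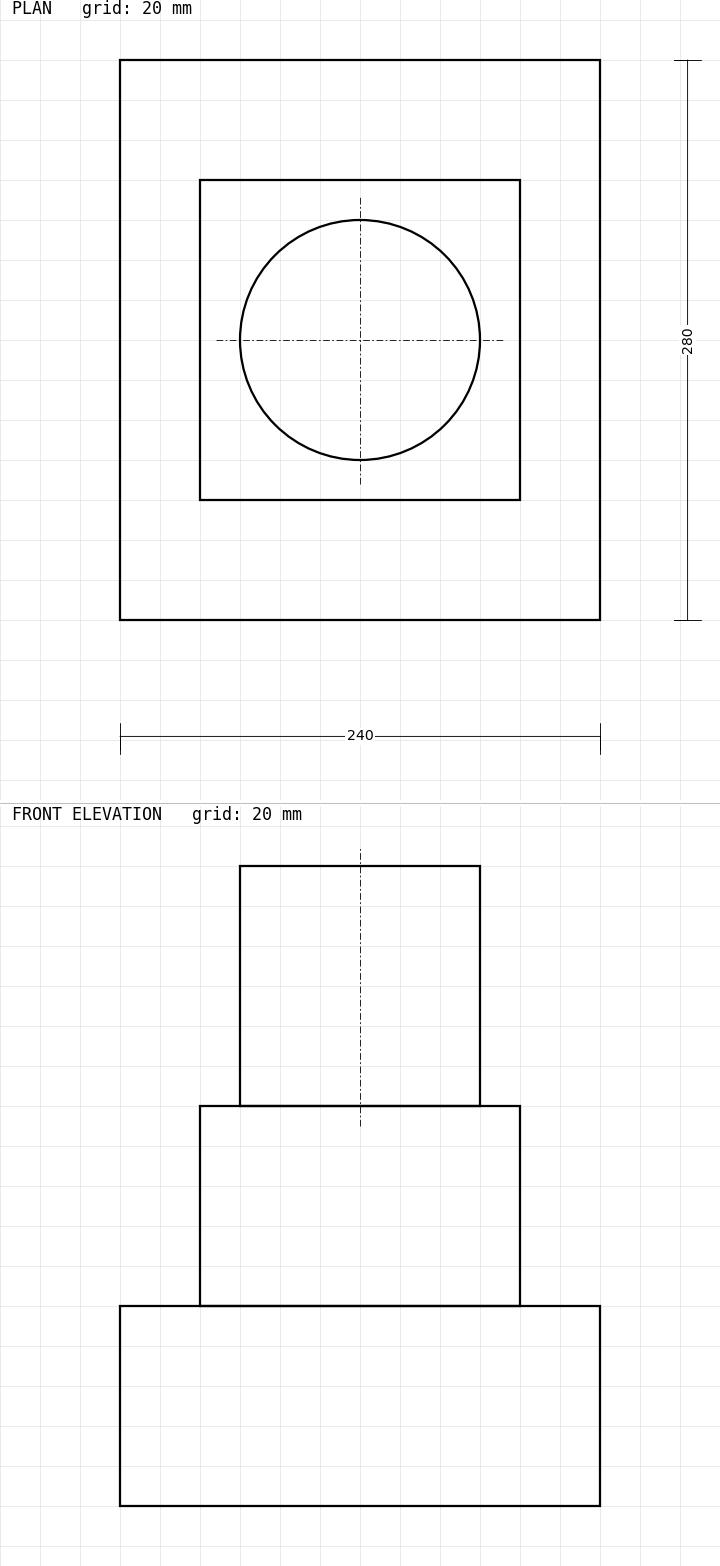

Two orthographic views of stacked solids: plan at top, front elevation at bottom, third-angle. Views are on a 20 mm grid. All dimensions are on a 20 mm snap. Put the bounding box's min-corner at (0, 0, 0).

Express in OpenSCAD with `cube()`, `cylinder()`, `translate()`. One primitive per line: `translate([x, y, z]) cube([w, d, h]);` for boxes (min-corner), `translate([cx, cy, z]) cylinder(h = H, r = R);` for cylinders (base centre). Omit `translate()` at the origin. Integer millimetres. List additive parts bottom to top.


cube([240, 280, 100]);
translate([40, 60, 100]) cube([160, 160, 100]);
translate([120, 140, 200]) cylinder(h = 120, r = 60);
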